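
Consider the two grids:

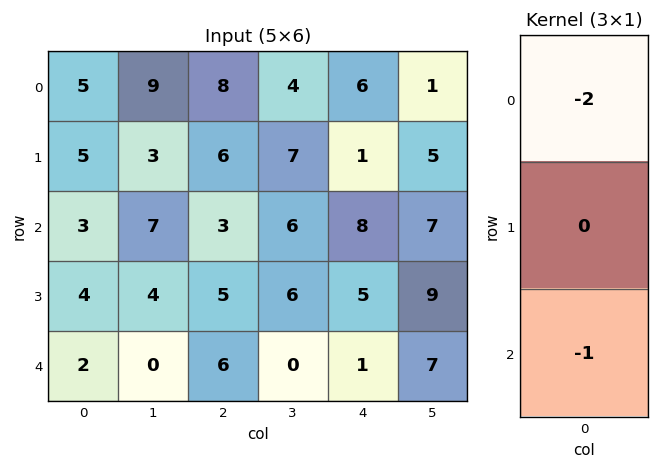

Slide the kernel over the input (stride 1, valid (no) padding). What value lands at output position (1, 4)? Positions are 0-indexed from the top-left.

The receptive field on the input at this output position is [1 / 8 / 5]. Elementwise product with the kernel and sum: 1·-2 + 5·-1.

-7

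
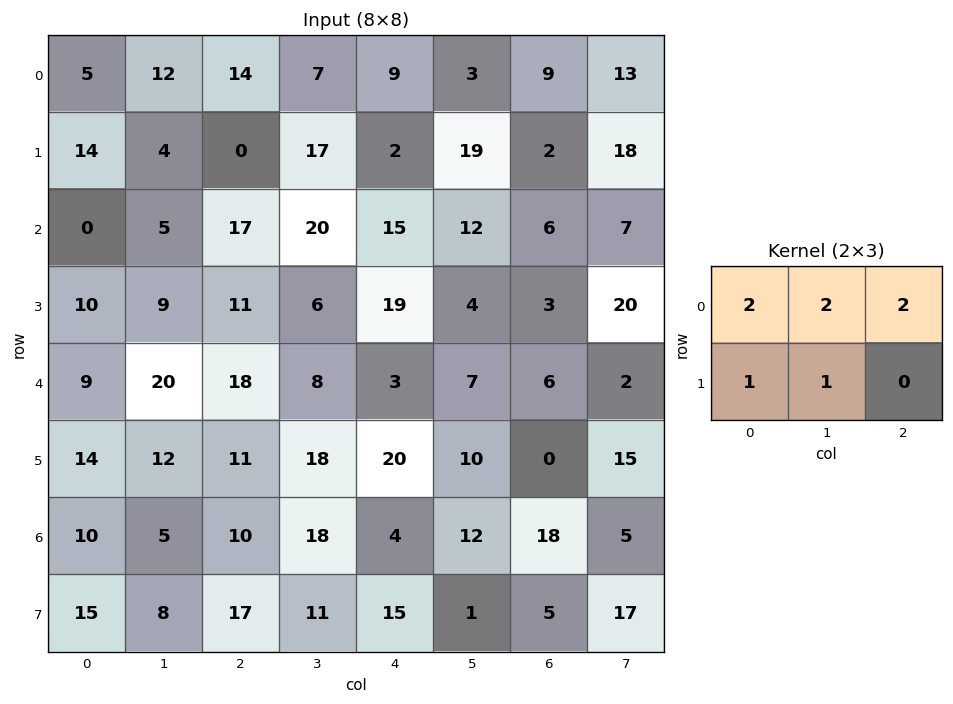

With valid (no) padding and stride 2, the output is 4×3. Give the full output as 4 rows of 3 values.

80 77 63
63 121 89
120 87 62
73 92 84

Output[0,0]: The receptive field on the input at this output position is [5 12 14 / 14 4 0]. Elementwise product with the kernel and sum: 5·2 + 12·2 + 14·2 + 14·1 + 4·1.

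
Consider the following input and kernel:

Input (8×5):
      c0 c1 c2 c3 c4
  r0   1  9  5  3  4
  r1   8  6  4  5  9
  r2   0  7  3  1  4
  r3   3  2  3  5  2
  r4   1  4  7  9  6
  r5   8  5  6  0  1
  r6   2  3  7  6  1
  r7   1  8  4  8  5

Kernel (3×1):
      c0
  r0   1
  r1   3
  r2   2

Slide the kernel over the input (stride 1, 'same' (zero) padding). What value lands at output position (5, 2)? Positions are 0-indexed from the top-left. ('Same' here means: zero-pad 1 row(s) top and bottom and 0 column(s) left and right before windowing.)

39

The receptive field on the zero-padded input at this output position is [7 / 6 / 7]. Elementwise product with the kernel and sum: 7·1 + 6·3 + 7·2.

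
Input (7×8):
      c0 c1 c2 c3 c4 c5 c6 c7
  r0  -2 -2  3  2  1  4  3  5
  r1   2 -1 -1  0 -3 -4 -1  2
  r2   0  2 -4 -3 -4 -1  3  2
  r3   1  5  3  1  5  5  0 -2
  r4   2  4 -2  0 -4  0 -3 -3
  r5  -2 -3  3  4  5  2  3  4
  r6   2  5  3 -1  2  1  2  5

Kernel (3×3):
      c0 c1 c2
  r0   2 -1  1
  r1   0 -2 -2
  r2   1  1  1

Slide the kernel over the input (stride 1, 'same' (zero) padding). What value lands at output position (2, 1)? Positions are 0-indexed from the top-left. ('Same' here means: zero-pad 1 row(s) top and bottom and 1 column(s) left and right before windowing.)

17

The receptive field on the zero-padded input at this output position is [2 -1 -1 / 0 2 -4 / 1 5 3]. Elementwise product with the kernel and sum: 2·2 + -1·-1 + -1·1 + 2·-2 + -4·-2 + 1·1 + 5·1 + 3·1.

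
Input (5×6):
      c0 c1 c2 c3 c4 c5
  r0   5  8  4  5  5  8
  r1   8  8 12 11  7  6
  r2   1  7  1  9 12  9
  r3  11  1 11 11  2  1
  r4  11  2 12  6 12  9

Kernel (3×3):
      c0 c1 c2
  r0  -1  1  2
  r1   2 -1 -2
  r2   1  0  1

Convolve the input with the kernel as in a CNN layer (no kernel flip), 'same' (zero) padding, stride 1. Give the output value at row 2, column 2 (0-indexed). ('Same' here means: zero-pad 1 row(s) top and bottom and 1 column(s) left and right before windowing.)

The receptive field on the zero-padded input at this output position is [8 12 11 / 7 1 9 / 1 11 11]. Elementwise product with the kernel and sum: 8·-1 + 12·1 + 11·2 + 7·2 + 1·-1 + 9·-2 + 1·1 + 11·1.

33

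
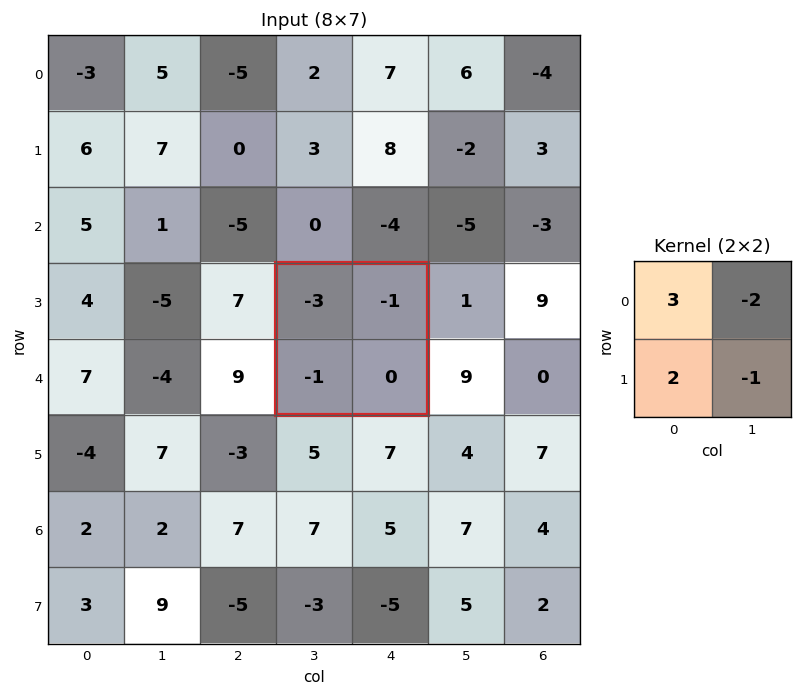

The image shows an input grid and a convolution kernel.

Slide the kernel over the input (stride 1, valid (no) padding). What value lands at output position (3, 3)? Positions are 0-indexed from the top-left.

The receptive field on the input at this output position is [-3 -1 / -1 0]. Elementwise product with the kernel and sum: -3·3 + -1·-2 + -1·2 + 0·-1.

-9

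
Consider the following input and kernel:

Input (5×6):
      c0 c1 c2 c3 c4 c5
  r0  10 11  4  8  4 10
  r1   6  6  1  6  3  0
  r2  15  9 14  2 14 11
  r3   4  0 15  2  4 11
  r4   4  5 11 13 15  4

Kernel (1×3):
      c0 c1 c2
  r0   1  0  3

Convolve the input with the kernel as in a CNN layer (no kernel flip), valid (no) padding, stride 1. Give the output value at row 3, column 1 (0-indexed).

The receptive field on the input at this output position is [0 15 2]. Elementwise product with the kernel and sum: 0·1 + 2·3.

6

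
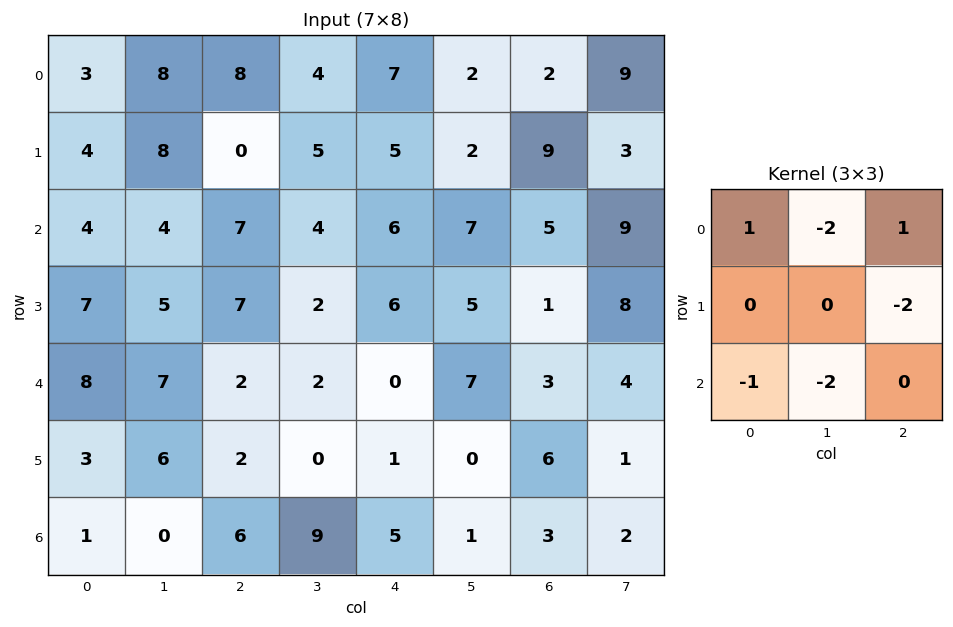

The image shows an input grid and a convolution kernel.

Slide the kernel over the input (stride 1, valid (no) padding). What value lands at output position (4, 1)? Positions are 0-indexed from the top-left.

-7

The receptive field on the input at this output position is [7 2 2 / 6 2 0 / 0 6 9]. Elementwise product with the kernel and sum: 7·1 + 2·-2 + 2·1 + 0·-2 + 0·-1 + 6·-2.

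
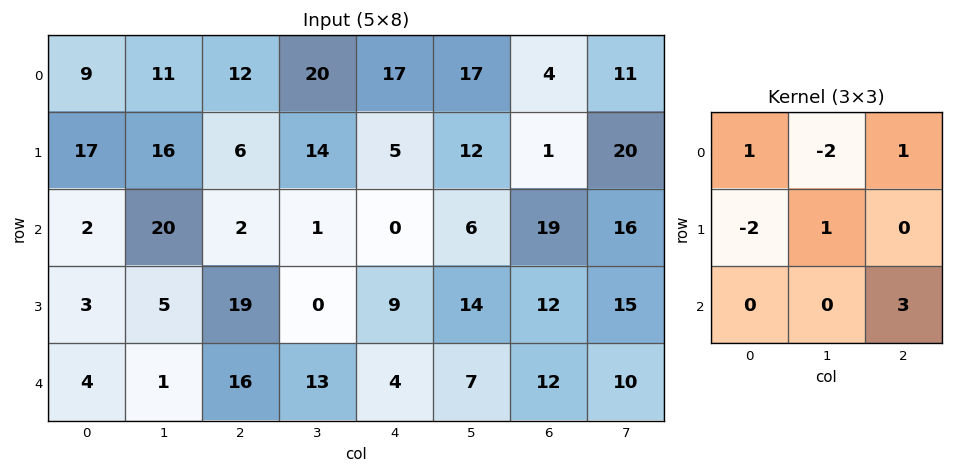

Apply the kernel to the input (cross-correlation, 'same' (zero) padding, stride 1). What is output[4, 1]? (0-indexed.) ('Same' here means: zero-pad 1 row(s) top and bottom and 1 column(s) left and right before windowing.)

5

The receptive field on the zero-padded input at this output position is [3 5 19 / 4 1 16 / 0 0 0]. Elementwise product with the kernel and sum: 3·1 + 5·-2 + 19·1 + 4·-2 + 1·1 + 0·3.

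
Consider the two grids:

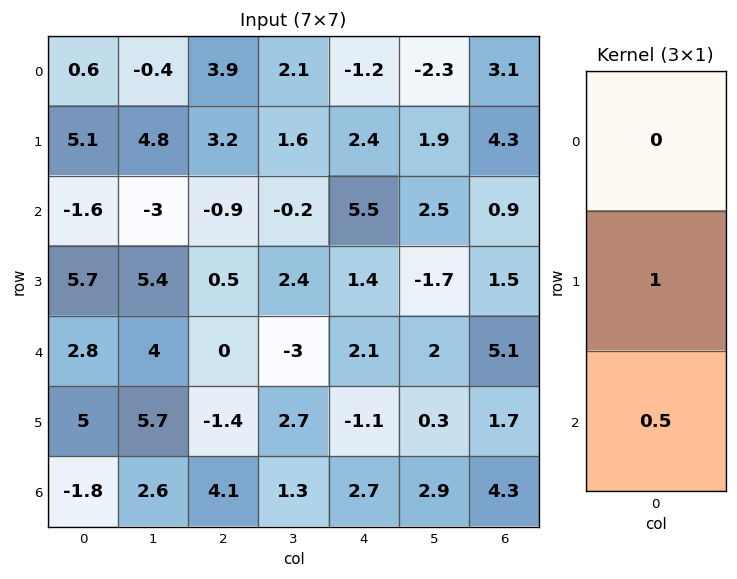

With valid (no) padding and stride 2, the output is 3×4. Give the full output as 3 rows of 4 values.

Output[0,0]: The receptive field on the input at this output position is [0.6 / 5.1 / -1.6]. Elementwise product with the kernel and sum: 5.1·1 + -1.6·0.5.

4.3 2.75 5.15 4.75
7.1 0.5 2.45 4.05
4.1 0.65 0.25 3.85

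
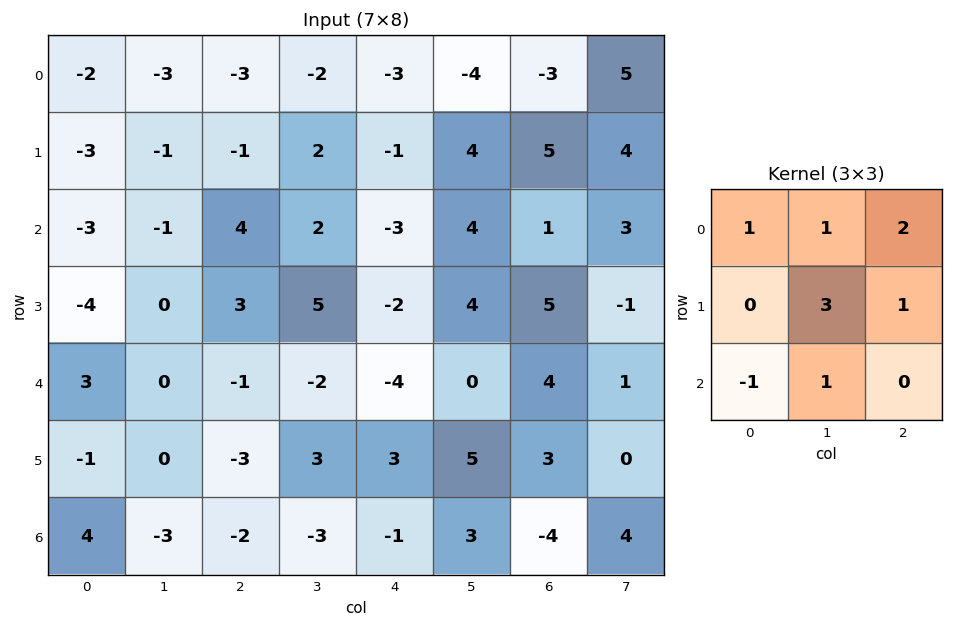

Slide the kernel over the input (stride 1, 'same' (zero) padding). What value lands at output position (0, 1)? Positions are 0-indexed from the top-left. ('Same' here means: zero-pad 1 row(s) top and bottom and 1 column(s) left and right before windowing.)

-10

The receptive field on the zero-padded input at this output position is [0 0 0 / -2 -3 -3 / -3 -1 -1]. Elementwise product with the kernel and sum: 0·1 + 0·1 + 0·2 + -3·3 + -3·1 + -3·-1 + -1·1.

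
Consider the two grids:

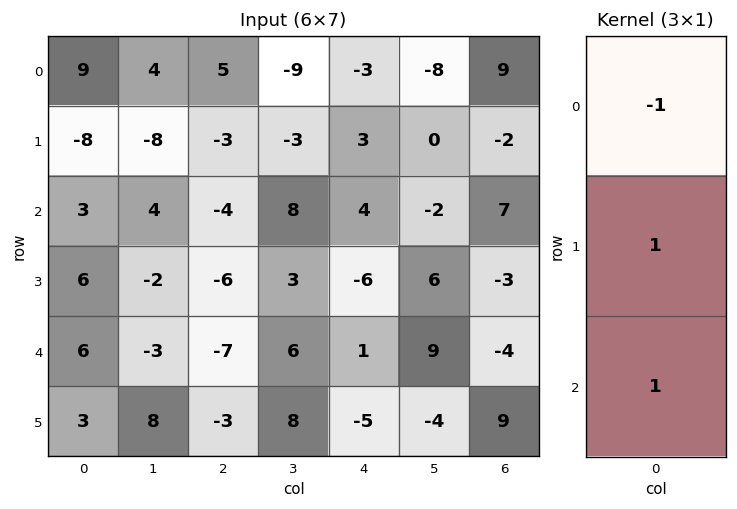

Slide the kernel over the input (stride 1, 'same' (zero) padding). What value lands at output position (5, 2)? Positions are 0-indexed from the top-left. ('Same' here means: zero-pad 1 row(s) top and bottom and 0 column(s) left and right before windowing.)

The receptive field on the zero-padded input at this output position is [-7 / -3 / 0]. Elementwise product with the kernel and sum: -7·-1 + -3·1 + 0·1.

4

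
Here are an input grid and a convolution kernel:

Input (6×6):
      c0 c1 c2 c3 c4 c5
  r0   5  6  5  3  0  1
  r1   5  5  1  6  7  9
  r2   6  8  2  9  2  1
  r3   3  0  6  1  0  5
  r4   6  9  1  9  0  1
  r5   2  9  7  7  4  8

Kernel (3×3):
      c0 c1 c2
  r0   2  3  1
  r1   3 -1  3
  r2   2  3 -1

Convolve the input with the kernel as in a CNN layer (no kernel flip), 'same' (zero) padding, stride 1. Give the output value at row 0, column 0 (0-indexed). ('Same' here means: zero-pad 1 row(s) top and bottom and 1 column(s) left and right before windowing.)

23

The receptive field on the zero-padded input at this output position is [0 0 0 / 0 5 6 / 0 5 5]. Elementwise product with the kernel and sum: 0·2 + 0·3 + 0·1 + 0·3 + 5·-1 + 6·3 + 0·2 + 5·3 + 5·-1.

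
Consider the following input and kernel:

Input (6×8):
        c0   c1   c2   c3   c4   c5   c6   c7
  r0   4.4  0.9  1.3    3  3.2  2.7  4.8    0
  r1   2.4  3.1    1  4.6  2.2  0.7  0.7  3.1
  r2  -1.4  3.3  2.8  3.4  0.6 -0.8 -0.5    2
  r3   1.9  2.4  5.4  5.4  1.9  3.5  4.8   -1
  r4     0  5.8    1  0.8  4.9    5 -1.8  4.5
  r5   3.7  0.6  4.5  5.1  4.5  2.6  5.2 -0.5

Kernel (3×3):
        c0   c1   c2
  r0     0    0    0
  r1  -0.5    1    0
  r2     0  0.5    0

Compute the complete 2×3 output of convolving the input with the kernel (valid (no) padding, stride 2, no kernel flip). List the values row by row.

3.55 5.8 -0.8
4.35 3.1 5.05

Output[0,0]: The receptive field on the input at this output position is [4.4 0.9 1.3 / 2.4 3.1 1 / -1.4 3.3 2.8]. Elementwise product with the kernel and sum: 2.4·-0.5 + 3.1·1 + 3.3·0.5.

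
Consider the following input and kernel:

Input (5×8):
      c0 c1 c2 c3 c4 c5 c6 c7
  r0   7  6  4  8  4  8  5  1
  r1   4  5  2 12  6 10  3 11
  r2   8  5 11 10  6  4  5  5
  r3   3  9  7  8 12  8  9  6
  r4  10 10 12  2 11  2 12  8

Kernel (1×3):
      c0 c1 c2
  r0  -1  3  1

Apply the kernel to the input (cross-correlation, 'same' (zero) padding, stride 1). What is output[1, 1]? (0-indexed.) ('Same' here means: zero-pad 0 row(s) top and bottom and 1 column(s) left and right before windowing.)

13

The receptive field on the zero-padded input at this output position is [4 5 2]. Elementwise product with the kernel and sum: 4·-1 + 5·3 + 2·1.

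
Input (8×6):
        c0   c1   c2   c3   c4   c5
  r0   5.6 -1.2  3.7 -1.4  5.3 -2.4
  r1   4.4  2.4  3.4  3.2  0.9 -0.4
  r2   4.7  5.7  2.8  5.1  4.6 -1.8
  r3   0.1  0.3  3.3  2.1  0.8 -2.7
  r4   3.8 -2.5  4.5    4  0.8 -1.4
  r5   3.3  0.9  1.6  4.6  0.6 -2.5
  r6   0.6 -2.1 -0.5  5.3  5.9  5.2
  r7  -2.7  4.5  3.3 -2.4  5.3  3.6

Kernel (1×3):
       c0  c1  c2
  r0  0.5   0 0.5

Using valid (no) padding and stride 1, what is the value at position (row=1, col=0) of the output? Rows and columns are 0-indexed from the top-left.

3.9

The receptive field on the input at this output position is [4.4 2.4 3.4]. Elementwise product with the kernel and sum: 4.4·0.5 + 3.4·0.5.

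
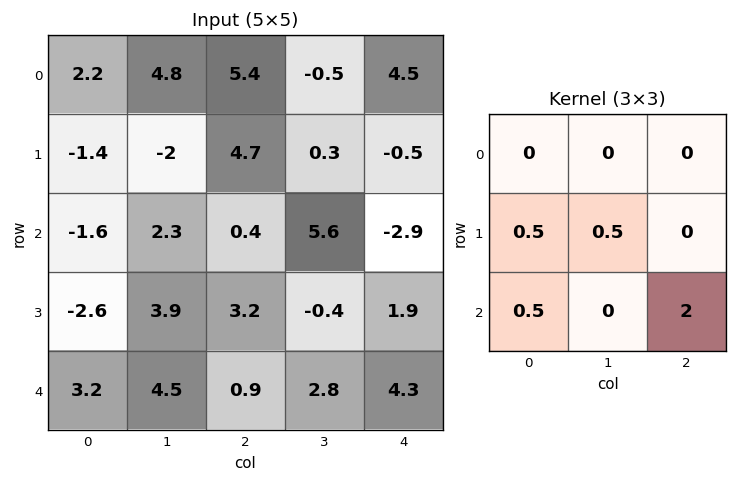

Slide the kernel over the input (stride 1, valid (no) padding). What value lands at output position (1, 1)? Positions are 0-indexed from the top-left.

2.5

The receptive field on the input at this output position is [-2 4.7 0.3 / 2.3 0.4 5.6 / 3.9 3.2 -0.4]. Elementwise product with the kernel and sum: 2.3·0.5 + 0.4·0.5 + 3.9·0.5 + -0.4·2.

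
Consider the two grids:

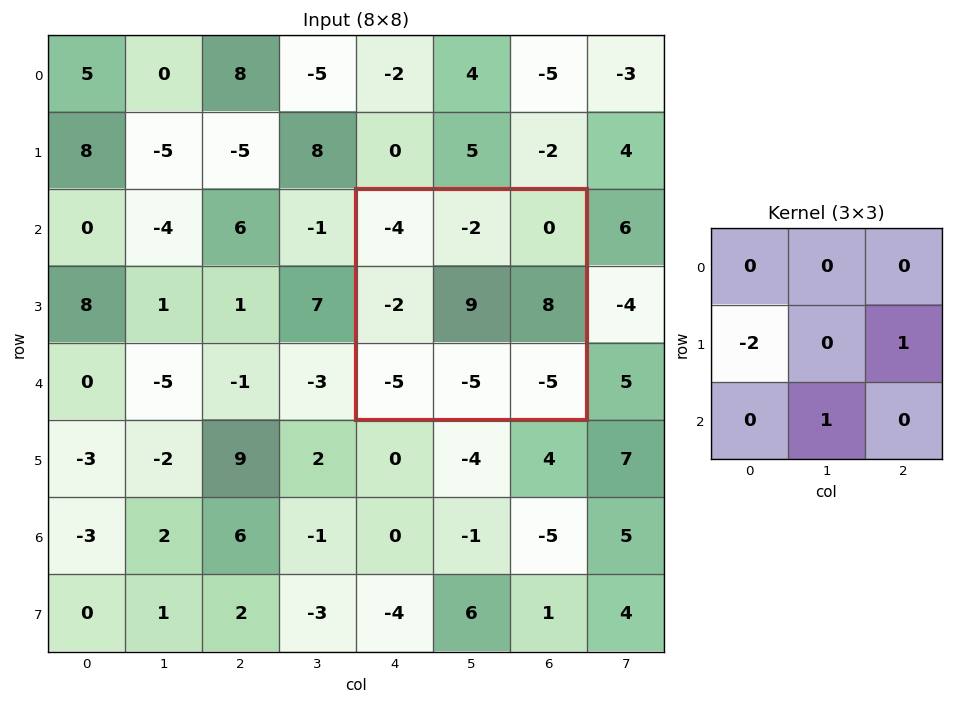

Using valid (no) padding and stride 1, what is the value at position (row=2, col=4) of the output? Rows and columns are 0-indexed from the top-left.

The receptive field on the input at this output position is [-4 -2 0 / -2 9 8 / -5 -5 -5]. Elementwise product with the kernel and sum: -2·-2 + 8·1 + -5·1.

7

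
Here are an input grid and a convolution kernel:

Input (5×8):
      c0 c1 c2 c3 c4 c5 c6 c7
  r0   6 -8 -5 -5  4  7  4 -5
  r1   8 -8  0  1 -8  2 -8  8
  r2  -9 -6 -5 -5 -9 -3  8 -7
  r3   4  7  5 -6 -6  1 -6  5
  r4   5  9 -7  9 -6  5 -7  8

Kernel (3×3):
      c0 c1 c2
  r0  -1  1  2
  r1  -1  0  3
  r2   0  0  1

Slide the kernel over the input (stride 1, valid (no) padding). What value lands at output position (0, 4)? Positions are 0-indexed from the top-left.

3

The receptive field on the input at this output position is [4 7 4 / -8 2 -8 / -9 -3 8]. Elementwise product with the kernel and sum: 4·-1 + 7·1 + 4·2 + -8·-1 + -8·3 + 8·1.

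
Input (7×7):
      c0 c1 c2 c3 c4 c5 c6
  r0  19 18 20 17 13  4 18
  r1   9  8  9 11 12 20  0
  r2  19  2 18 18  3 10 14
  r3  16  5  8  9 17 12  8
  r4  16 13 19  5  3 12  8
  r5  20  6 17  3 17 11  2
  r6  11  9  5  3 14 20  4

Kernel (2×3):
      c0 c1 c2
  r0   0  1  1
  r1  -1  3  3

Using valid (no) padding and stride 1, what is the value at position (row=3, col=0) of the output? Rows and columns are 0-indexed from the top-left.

The receptive field on the input at this output position is [16 5 8 / 16 13 19]. Elementwise product with the kernel and sum: 5·1 + 8·1 + 16·-1 + 13·3 + 19·3.

93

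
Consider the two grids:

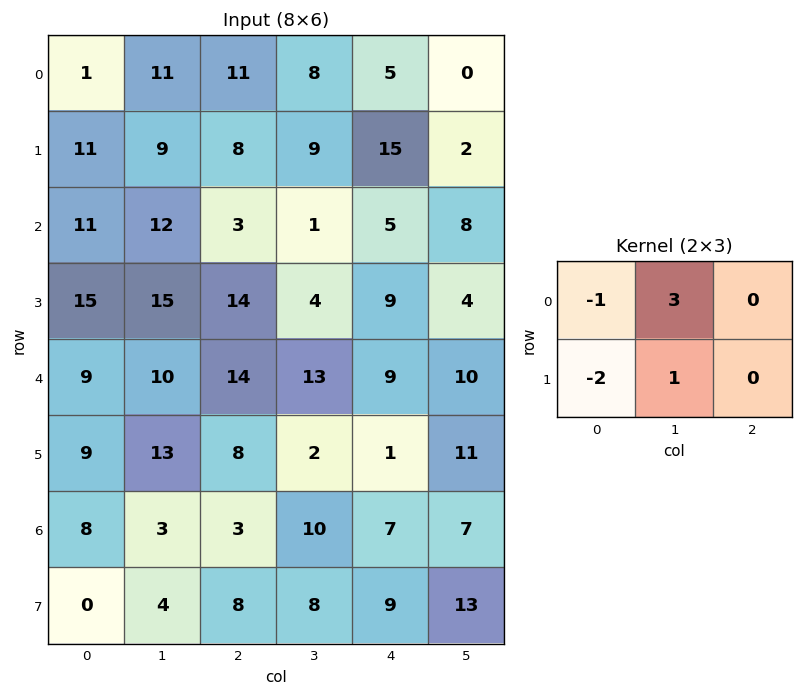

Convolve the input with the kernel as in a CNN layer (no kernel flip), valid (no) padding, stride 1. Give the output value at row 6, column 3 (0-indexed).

The receptive field on the input at this output position is [10 7 7 / 8 9 13]. Elementwise product with the kernel and sum: 10·-1 + 7·3 + 8·-2 + 9·1.

4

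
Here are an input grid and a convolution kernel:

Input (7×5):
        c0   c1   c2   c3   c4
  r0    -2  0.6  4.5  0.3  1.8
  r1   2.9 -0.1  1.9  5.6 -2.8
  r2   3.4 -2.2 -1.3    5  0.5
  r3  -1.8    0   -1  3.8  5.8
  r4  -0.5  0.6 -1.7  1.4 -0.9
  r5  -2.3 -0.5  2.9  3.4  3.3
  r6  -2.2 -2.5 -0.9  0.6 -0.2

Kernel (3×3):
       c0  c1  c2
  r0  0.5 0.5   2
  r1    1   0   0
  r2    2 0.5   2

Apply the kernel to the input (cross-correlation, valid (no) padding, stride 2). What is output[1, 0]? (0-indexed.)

The receptive field on the input at this output position is [3.4 -2.2 -1.3 / -1.8 0 -1 / -0.5 0.6 -1.7]. Elementwise product with the kernel and sum: 3.4·0.5 + -2.2·0.5 + -1.3·2 + -1.8·1 + -0.5·2 + 0.6·0.5 + -1.7·2.

-7.9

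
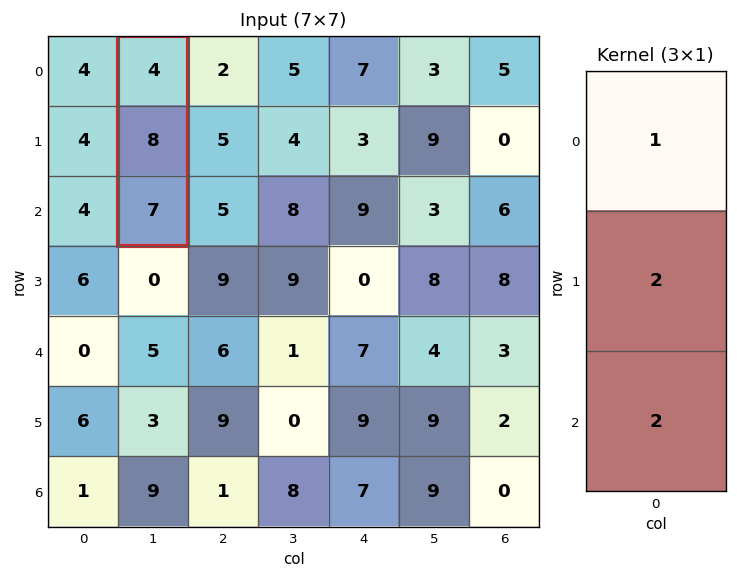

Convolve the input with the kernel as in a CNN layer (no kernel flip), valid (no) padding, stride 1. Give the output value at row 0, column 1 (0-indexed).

34

The receptive field on the input at this output position is [4 / 8 / 7]. Elementwise product with the kernel and sum: 4·1 + 8·2 + 7·2.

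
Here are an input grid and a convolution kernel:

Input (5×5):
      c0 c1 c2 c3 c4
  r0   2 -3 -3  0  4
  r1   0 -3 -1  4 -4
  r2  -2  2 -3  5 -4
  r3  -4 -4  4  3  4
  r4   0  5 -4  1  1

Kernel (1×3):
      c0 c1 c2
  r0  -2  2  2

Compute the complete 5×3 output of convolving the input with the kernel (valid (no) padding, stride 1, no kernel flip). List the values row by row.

-16 0 14
-8 12 2
2 0 8
8 22 6
2 -16 12

Output[0,0]: The receptive field on the input at this output position is [2 -3 -3]. Elementwise product with the kernel and sum: 2·-2 + -3·2 + -3·2.
Output[0,1]: The receptive field on the input at this output position is [-3 -3 0]. Elementwise product with the kernel and sum: -3·-2 + -3·2 + 0·2.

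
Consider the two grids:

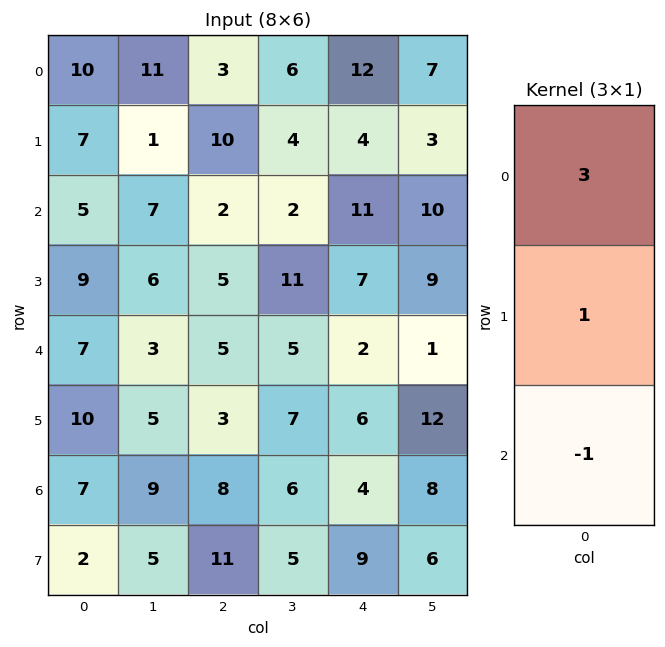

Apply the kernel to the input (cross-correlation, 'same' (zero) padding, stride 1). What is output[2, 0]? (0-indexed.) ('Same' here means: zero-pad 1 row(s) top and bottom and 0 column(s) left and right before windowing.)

17

The receptive field on the zero-padded input at this output position is [7 / 5 / 9]. Elementwise product with the kernel and sum: 7·3 + 5·1 + 9·-1.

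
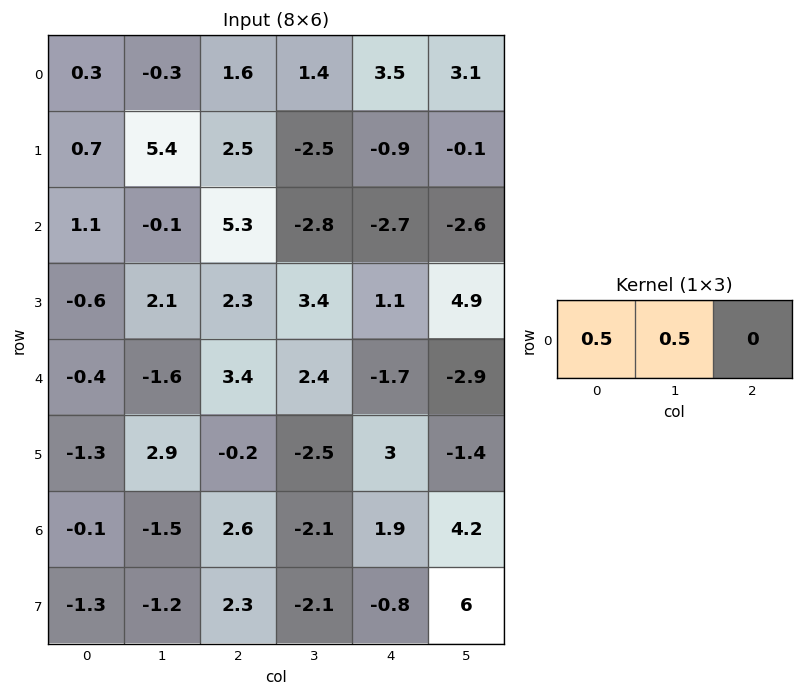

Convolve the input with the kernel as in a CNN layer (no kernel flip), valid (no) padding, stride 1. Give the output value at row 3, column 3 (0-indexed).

2.25

The receptive field on the input at this output position is [3.4 1.1 4.9]. Elementwise product with the kernel and sum: 3.4·0.5 + 1.1·0.5.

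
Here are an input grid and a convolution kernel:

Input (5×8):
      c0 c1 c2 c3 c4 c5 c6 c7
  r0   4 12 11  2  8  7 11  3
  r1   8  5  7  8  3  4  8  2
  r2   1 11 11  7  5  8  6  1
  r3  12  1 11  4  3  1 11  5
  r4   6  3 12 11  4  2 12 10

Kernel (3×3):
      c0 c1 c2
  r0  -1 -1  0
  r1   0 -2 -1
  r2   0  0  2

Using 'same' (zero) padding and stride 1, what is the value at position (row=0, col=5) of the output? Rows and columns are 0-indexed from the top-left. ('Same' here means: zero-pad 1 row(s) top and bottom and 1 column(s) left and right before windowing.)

-9

The receptive field on the zero-padded input at this output position is [0 0 0 / 8 7 11 / 3 4 8]. Elementwise product with the kernel and sum: 0·-1 + 0·-1 + 7·-2 + 11·-1 + 8·2.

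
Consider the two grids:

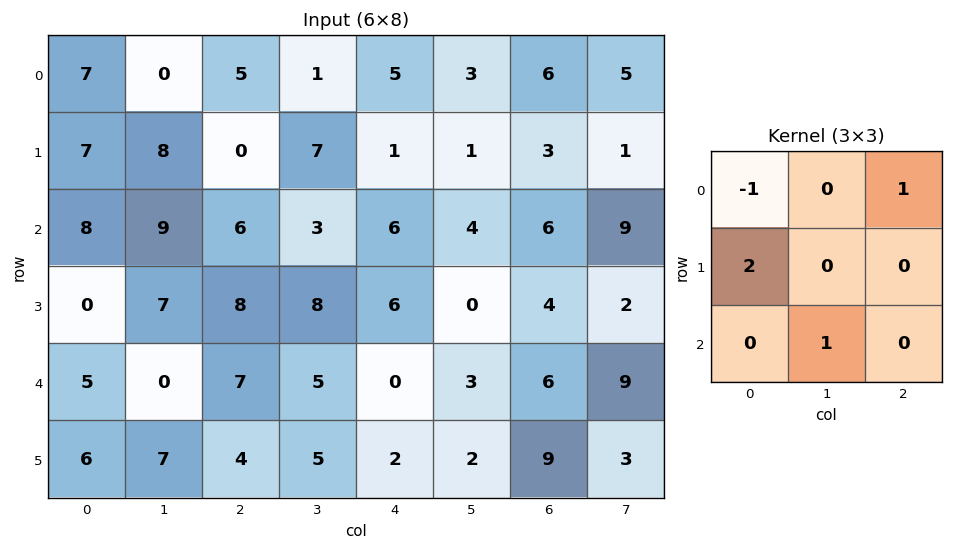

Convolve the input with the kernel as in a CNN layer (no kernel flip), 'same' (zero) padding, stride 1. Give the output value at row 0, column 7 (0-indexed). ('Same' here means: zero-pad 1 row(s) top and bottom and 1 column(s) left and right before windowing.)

The receptive field on the zero-padded input at this output position is [0 0 0 / 6 5 0 / 3 1 0]. Elementwise product with the kernel and sum: 0·-1 + 0·1 + 6·2 + 1·1.

13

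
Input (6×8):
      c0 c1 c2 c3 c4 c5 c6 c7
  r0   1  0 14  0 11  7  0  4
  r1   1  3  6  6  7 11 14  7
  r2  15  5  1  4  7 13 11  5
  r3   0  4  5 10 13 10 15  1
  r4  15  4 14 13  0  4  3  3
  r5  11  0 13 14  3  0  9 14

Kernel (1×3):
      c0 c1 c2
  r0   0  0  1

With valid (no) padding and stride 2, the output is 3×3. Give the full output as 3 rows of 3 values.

Output[0,0]: The receptive field on the input at this output position is [1 0 14]. Elementwise product with the kernel and sum: 14·1.

14 11 0
1 7 11
14 0 3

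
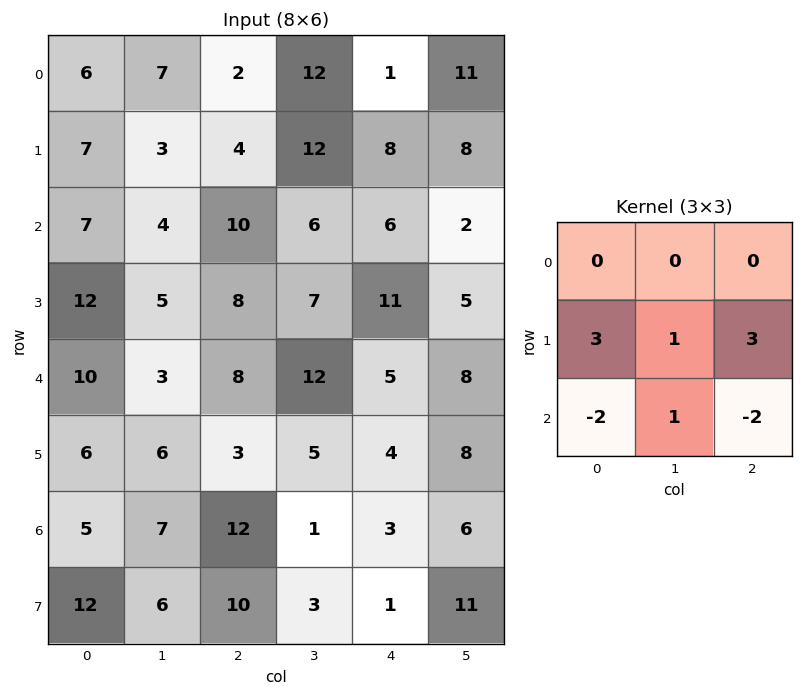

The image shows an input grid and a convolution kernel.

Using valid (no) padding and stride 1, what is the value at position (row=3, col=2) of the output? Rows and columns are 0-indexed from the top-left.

The receptive field on the input at this output position is [8 7 11 / 8 12 5 / 3 5 4]. Elementwise product with the kernel and sum: 8·3 + 12·1 + 5·3 + 3·-2 + 5·1 + 4·-2.

42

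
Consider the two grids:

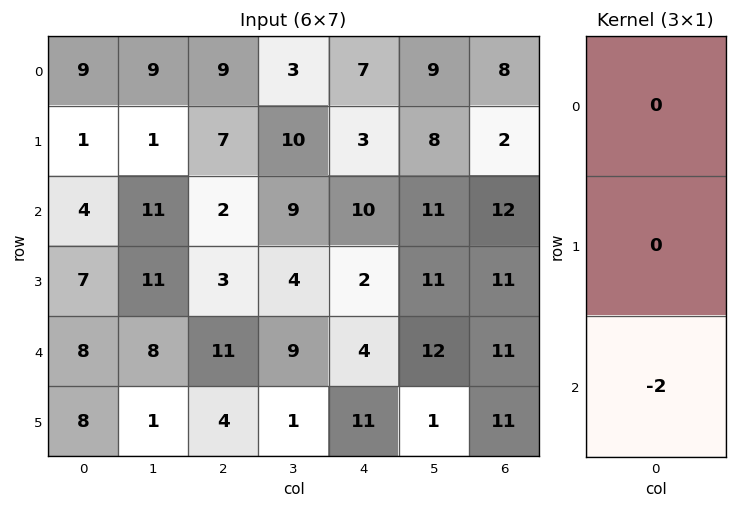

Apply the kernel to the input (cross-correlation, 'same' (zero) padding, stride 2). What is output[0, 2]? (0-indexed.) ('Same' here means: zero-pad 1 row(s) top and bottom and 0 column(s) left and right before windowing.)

-6

The receptive field on the zero-padded input at this output position is [0 / 7 / 3]. Elementwise product with the kernel and sum: 3·-2.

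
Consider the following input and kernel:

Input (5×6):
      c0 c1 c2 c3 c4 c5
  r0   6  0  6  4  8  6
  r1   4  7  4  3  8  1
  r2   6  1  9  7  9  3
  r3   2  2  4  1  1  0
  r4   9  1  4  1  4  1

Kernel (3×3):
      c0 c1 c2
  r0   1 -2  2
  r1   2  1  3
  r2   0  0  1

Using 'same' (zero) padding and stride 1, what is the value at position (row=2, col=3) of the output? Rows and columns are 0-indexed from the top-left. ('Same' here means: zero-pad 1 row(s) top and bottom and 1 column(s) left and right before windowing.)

The receptive field on the zero-padded input at this output position is [4 3 8 / 9 7 9 / 4 1 1]. Elementwise product with the kernel and sum: 4·1 + 3·-2 + 8·2 + 9·2 + 7·1 + 9·3 + 1·1.

67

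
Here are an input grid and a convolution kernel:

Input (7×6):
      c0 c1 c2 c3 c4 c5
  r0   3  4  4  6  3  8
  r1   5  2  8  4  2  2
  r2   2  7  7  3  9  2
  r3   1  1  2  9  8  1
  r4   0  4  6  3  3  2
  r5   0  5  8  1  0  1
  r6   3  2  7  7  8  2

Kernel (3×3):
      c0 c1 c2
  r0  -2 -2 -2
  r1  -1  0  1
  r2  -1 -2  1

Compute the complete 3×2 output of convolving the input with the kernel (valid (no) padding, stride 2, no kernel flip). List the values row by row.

-28 -36
-33 -41
-12 -45

Output[0,0]: The receptive field on the input at this output position is [3 4 4 / 5 2 8 / 2 7 7]. Elementwise product with the kernel and sum: 3·-2 + 4·-2 + 4·-2 + 5·-1 + 8·1 + 2·-1 + 7·-2 + 7·1.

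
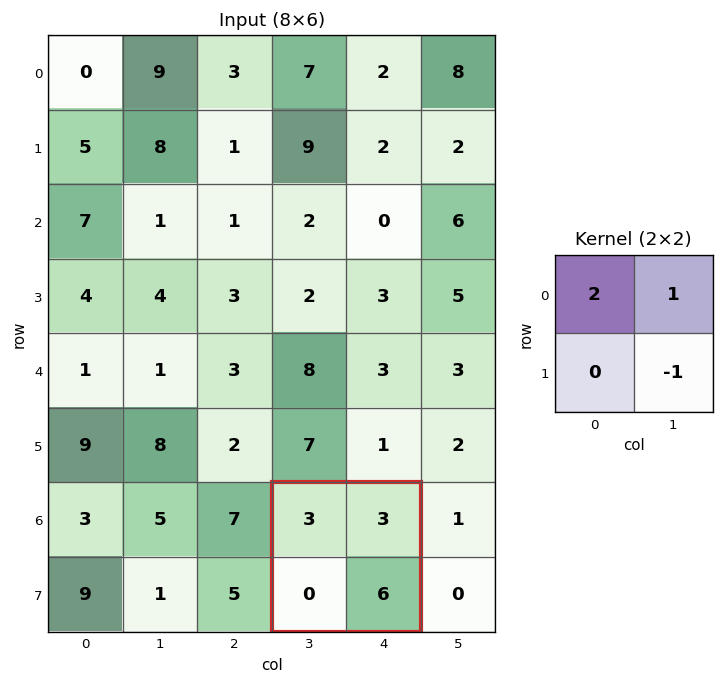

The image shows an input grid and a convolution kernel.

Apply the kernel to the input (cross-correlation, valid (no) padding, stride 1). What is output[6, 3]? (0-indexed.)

3

The receptive field on the input at this output position is [3 3 / 0 6]. Elementwise product with the kernel and sum: 3·2 + 3·1 + 6·-1.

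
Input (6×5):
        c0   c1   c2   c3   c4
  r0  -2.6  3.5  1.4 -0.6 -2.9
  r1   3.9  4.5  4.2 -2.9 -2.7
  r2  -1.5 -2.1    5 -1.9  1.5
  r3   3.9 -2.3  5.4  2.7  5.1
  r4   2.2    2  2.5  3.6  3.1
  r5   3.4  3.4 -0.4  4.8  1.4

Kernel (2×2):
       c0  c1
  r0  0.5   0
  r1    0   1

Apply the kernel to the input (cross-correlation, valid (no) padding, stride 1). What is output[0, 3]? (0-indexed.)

The receptive field on the input at this output position is [-0.6 -2.9 / -2.9 -2.7]. Elementwise product with the kernel and sum: -0.6·0.5 + -2.7·1.

-3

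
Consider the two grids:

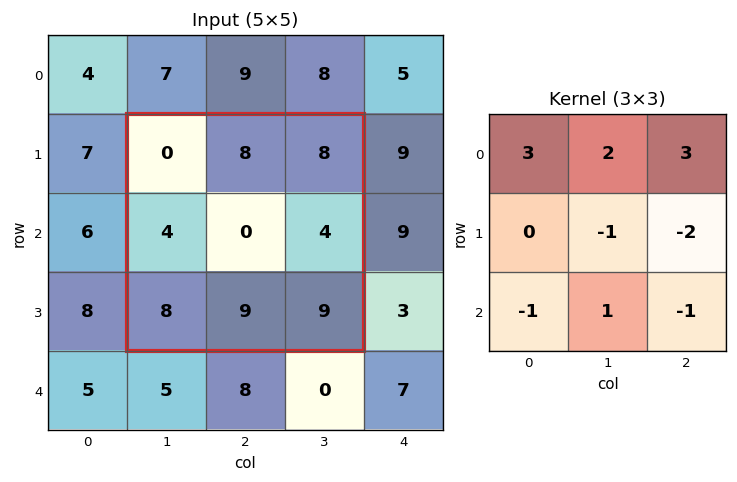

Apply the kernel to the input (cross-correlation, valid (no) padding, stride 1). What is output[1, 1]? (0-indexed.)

The receptive field on the input at this output position is [0 8 8 / 4 0 4 / 8 9 9]. Elementwise product with the kernel and sum: 0·3 + 8·2 + 8·3 + 0·-1 + 4·-2 + 8·-1 + 9·1 + 9·-1.

24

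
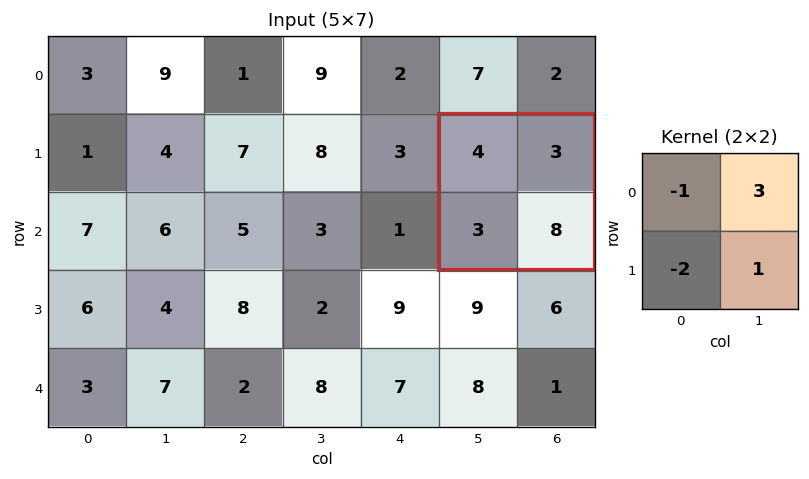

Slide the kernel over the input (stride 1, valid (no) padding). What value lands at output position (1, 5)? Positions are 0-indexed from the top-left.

The receptive field on the input at this output position is [4 3 / 3 8]. Elementwise product with the kernel and sum: 4·-1 + 3·3 + 3·-2 + 8·1.

7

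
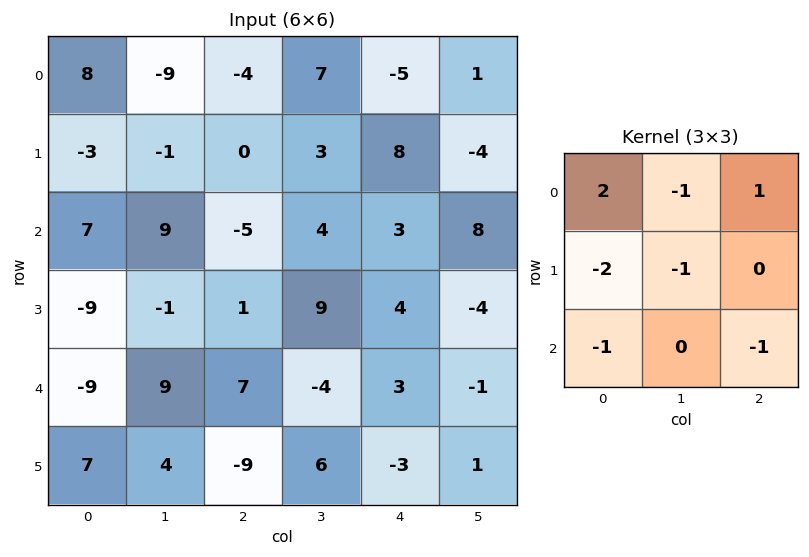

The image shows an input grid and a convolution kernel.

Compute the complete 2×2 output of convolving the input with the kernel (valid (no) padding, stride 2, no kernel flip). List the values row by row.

26 -21
21 -32

Output[0,0]: The receptive field on the input at this output position is [8 -9 -4 / -3 -1 0 / 7 9 -5]. Elementwise product with the kernel and sum: 8·2 + -9·-1 + -4·1 + -3·-2 + -1·-1 + 7·-1 + -5·-1.
Output[0,1]: The receptive field on the input at this output position is [-4 7 -5 / 0 3 8 / -5 4 3]. Elementwise product with the kernel and sum: -4·2 + 7·-1 + -5·1 + 0·-2 + 3·-1 + -5·-1 + 3·-1.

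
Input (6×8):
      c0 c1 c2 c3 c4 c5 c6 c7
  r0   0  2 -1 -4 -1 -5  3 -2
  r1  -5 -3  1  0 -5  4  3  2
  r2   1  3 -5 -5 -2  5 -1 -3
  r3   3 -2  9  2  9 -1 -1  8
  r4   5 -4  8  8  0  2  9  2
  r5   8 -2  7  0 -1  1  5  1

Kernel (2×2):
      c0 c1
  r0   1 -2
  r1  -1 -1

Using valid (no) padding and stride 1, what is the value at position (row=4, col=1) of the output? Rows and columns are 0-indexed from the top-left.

The receptive field on the input at this output position is [-4 8 / -2 7]. Elementwise product with the kernel and sum: -4·1 + 8·-2 + -2·-1 + 7·-1.

-25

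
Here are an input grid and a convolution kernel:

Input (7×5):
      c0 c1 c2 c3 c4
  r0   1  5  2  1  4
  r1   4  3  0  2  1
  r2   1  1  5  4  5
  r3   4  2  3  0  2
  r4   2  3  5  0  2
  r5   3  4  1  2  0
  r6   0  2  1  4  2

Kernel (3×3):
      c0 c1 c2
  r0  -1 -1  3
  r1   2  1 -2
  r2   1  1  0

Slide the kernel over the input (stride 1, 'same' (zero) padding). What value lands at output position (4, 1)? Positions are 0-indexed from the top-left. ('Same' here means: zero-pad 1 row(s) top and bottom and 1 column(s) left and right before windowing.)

The receptive field on the zero-padded input at this output position is [4 2 3 / 2 3 5 / 3 4 1]. Elementwise product with the kernel and sum: 4·-1 + 2·-1 + 3·3 + 2·2 + 3·1 + 5·-2 + 3·1 + 4·1.

7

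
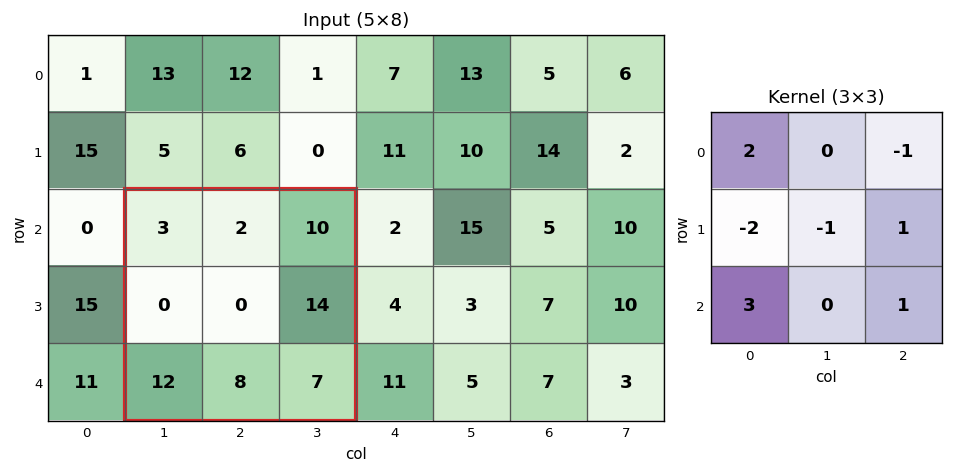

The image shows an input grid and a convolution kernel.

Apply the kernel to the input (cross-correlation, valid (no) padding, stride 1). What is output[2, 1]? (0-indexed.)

53

The receptive field on the input at this output position is [3 2 10 / 0 0 14 / 12 8 7]. Elementwise product with the kernel and sum: 3·2 + 10·-1 + 0·-2 + 0·-1 + 14·1 + 12·3 + 7·1.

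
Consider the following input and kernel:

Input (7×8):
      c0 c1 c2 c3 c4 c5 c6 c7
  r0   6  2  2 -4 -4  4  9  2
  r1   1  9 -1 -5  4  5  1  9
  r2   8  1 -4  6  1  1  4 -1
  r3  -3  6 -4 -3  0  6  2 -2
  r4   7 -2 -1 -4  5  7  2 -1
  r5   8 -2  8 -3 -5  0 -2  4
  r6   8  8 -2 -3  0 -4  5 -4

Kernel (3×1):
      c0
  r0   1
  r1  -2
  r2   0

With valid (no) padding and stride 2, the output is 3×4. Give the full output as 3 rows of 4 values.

Output[0,0]: The receptive field on the input at this output position is [6 / 1 / 8]. Elementwise product with the kernel and sum: 6·1 + 1·-2.
Output[0,1]: The receptive field on the input at this output position is [2 / -1 / -4]. Elementwise product with the kernel and sum: 2·1 + -1·-2.

4 4 -12 7
14 4 1 0
-9 -17 15 6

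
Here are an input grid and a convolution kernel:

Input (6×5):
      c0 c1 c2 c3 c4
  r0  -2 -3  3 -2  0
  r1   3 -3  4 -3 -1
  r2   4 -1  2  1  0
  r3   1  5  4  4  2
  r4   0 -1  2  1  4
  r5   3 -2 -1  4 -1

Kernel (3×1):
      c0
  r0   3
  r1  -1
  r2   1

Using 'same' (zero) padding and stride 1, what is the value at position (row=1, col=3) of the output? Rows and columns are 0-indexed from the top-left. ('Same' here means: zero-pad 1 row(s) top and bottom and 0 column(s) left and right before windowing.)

The receptive field on the zero-padded input at this output position is [-2 / -3 / 1]. Elementwise product with the kernel and sum: -2·3 + -3·-1 + 1·1.

-2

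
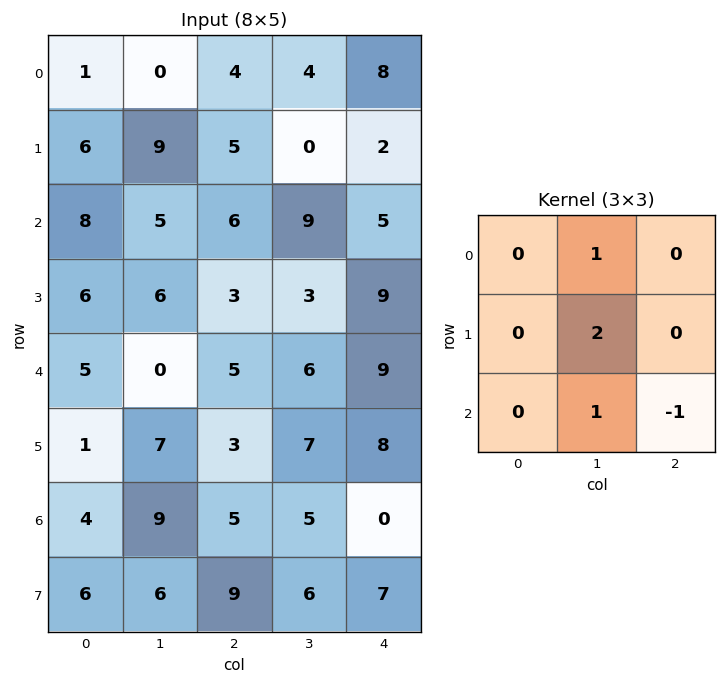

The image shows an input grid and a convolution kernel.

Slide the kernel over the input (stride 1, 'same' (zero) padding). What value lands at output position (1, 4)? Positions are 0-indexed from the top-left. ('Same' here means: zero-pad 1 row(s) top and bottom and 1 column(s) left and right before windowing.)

The receptive field on the zero-padded input at this output position is [4 8 0 / 0 2 0 / 9 5 0]. Elementwise product with the kernel and sum: 8·1 + 2·2 + 5·1 + 0·-1.

17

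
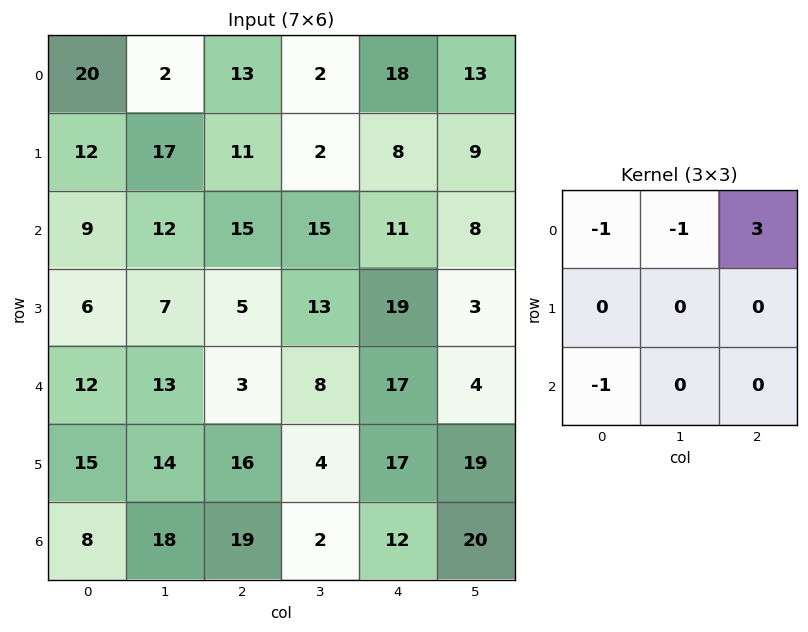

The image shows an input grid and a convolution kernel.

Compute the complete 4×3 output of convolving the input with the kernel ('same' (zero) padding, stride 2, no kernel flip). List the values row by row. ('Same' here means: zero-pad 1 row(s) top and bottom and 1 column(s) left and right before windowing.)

0 -17 -2
39 -29 4
15 13 -27
27 -18 36

Output[0,0]: The receptive field on the zero-padded input at this output position is [0 0 0 / 0 20 2 / 0 12 17]. Elementwise product with the kernel and sum: 0·-1 + 0·-1 + 0·3 + 0·-1.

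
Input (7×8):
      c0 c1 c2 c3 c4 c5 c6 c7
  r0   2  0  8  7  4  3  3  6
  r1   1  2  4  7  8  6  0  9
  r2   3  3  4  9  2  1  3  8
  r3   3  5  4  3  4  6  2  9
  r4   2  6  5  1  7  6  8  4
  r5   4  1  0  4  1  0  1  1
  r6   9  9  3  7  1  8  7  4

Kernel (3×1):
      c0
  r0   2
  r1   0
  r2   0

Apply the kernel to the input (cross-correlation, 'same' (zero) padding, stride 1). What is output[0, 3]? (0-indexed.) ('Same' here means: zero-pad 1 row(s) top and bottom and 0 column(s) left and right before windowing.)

0

The receptive field on the zero-padded input at this output position is [0 / 7 / 7]. Elementwise product with the kernel and sum: 0·2.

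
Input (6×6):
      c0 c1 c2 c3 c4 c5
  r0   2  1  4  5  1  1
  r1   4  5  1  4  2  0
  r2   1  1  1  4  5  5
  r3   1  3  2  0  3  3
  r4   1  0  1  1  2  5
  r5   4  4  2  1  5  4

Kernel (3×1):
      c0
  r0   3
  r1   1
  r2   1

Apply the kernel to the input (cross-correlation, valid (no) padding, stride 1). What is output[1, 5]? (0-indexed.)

The receptive field on the input at this output position is [0 / 5 / 3]. Elementwise product with the kernel and sum: 0·3 + 5·1 + 3·1.

8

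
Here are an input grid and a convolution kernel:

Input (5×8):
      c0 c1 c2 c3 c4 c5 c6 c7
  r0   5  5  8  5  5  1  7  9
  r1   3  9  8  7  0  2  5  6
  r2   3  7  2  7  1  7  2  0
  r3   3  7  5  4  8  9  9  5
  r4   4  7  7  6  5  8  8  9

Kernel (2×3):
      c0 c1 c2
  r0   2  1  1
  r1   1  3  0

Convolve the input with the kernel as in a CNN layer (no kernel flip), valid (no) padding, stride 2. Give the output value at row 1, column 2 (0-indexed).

46

The receptive field on the input at this output position is [1 7 2 / 8 9 9]. Elementwise product with the kernel and sum: 1·2 + 7·1 + 2·1 + 8·1 + 9·3.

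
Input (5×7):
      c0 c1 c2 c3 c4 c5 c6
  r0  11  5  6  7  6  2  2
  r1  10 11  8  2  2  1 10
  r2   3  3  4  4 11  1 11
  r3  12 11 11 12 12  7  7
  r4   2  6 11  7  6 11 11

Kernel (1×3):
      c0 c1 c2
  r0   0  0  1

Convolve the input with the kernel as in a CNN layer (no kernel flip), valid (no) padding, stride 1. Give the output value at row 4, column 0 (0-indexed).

The receptive field on the input at this output position is [2 6 11]. Elementwise product with the kernel and sum: 11·1.

11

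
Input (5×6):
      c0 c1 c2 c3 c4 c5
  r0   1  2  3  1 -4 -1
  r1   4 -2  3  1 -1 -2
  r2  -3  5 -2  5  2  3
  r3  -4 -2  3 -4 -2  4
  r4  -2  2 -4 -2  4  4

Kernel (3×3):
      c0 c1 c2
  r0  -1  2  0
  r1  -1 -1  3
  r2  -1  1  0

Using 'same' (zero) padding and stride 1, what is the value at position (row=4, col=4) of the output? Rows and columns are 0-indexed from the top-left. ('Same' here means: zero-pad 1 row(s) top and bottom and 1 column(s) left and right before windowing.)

The receptive field on the zero-padded input at this output position is [-4 -2 4 / -2 4 4 / 0 0 0]. Elementwise product with the kernel and sum: -4·-1 + -2·2 + -2·-1 + 4·-1 + 4·3 + 0·-1 + 0·1.

10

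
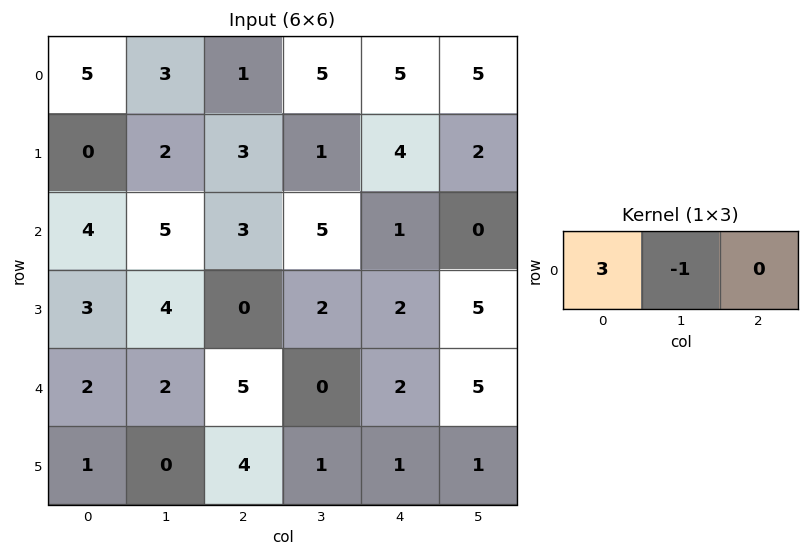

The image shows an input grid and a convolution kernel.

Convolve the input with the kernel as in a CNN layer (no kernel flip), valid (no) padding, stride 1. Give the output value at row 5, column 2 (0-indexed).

The receptive field on the input at this output position is [4 1 1]. Elementwise product with the kernel and sum: 4·3 + 1·-1.

11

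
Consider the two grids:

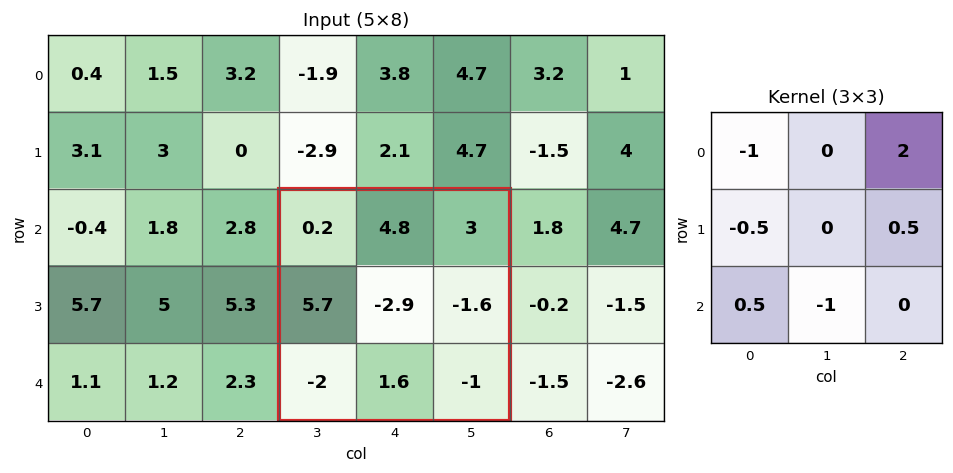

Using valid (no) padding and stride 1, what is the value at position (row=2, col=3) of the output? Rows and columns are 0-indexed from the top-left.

The receptive field on the input at this output position is [0.2 4.8 3 / 5.7 -2.9 -1.6 / -2 1.6 -1]. Elementwise product with the kernel and sum: 0.2·-1 + 3·2 + 5.7·-0.5 + -1.6·0.5 + -2·0.5 + 1.6·-1.

-0.45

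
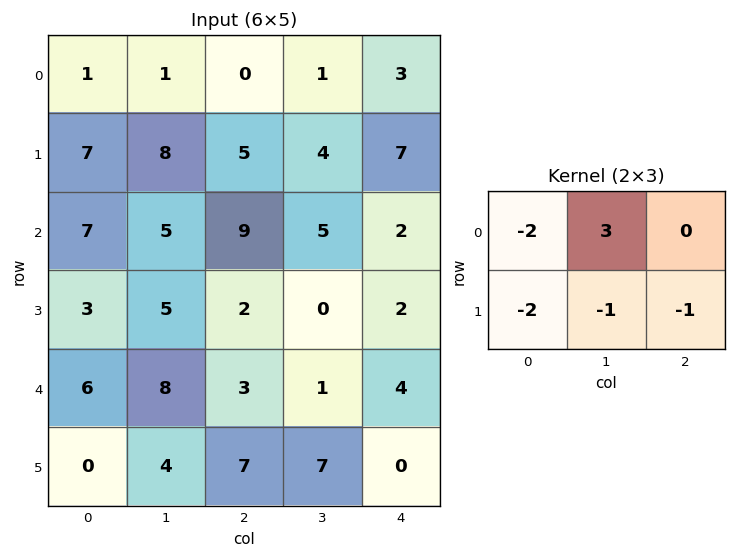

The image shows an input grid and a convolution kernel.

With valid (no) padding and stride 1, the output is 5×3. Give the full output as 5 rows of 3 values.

Output[0,0]: The receptive field on the input at this output position is [1 1 0 / 7 8 5]. Elementwise product with the kernel and sum: 1·-2 + 1·3 + 7·-2 + 8·-1 + 5·-1.
Output[0,1]: The receptive field on the input at this output position is [1 0 1 / 8 5 4]. Elementwise product with the kernel and sum: 1·-2 + 0·3 + 8·-2 + 5·-1 + 4·-1.

-26 -27 -18
-18 -25 -23
-12 5 -9
-14 -24 -15
1 -29 -24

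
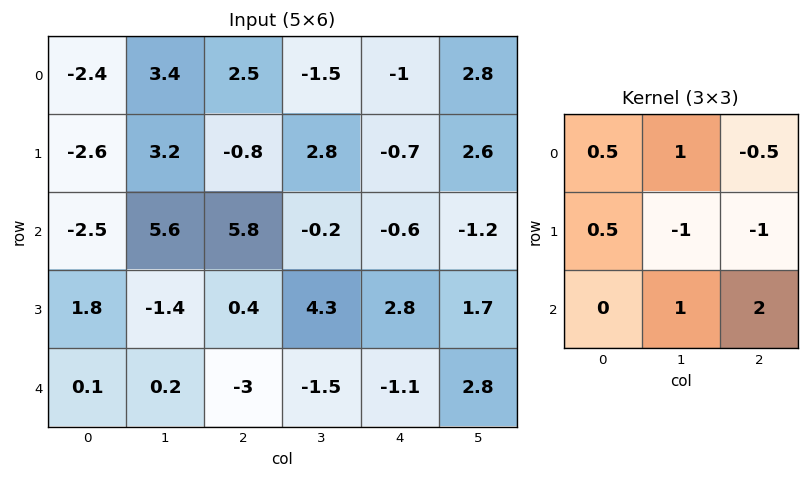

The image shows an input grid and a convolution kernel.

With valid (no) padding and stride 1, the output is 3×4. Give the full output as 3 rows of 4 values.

Output[0,0]: The receptive field on the input at this output position is [-2.4 3.4 2.5 / -2.6 3.2 -0.8 / -2.5 5.6 5.8]. Elementwise product with the kernel and sum: -2.4·0.5 + 3.4·1 + 2.5·-0.5 + -2.6·0.5 + 3.2·-1 + -0.8·-1 + 5.6·1 + 5.8·2.

14.45 9.95 -3.65 -6.65
-10.95 5.6 16.35 7.3
-2.45 -2.7 -7.6 2.05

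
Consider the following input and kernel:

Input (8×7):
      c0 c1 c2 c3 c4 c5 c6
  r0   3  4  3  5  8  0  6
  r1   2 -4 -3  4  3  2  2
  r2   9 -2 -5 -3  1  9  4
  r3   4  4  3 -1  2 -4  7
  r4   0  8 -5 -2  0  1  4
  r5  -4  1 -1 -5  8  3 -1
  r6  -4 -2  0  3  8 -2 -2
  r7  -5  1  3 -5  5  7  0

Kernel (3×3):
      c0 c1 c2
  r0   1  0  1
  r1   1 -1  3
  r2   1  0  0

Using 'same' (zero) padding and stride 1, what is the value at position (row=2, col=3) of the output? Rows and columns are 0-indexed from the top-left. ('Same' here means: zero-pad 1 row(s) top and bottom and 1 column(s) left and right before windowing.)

4

The receptive field on the zero-padded input at this output position is [-3 4 3 / -5 -3 1 / 3 -1 2]. Elementwise product with the kernel and sum: -3·1 + 3·1 + -5·1 + -3·-1 + 1·3 + 3·1.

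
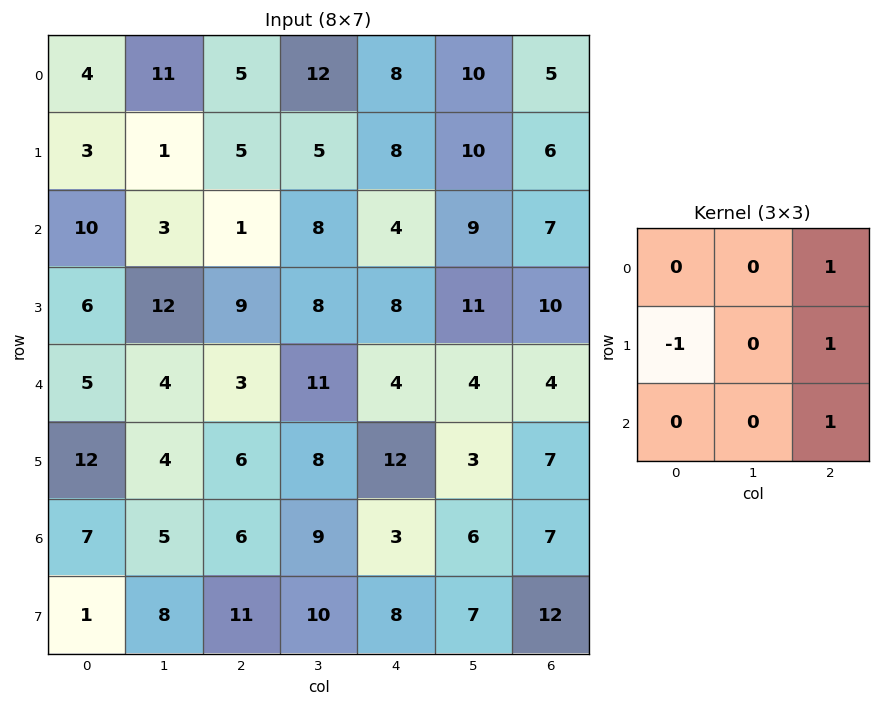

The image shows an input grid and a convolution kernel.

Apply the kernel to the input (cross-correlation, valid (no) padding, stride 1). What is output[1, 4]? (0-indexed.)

19

The receptive field on the input at this output position is [8 10 6 / 4 9 7 / 8 11 10]. Elementwise product with the kernel and sum: 6·1 + 4·-1 + 7·1 + 10·1.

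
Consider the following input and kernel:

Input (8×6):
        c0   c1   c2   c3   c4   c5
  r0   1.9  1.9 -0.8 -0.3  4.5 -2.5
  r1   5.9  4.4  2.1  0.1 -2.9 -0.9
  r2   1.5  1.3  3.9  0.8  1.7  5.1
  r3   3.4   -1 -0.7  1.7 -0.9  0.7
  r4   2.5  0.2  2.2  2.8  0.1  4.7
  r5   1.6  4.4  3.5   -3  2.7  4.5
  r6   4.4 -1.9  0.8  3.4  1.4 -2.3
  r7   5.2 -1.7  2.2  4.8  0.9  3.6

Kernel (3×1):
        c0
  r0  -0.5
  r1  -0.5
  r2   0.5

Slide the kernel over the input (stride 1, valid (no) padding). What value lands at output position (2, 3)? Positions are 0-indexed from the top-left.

The receptive field on the input at this output position is [0.8 / 1.7 / 2.8]. Elementwise product with the kernel and sum: 0.8·-0.5 + 1.7·-0.5 + 2.8·0.5.

0.15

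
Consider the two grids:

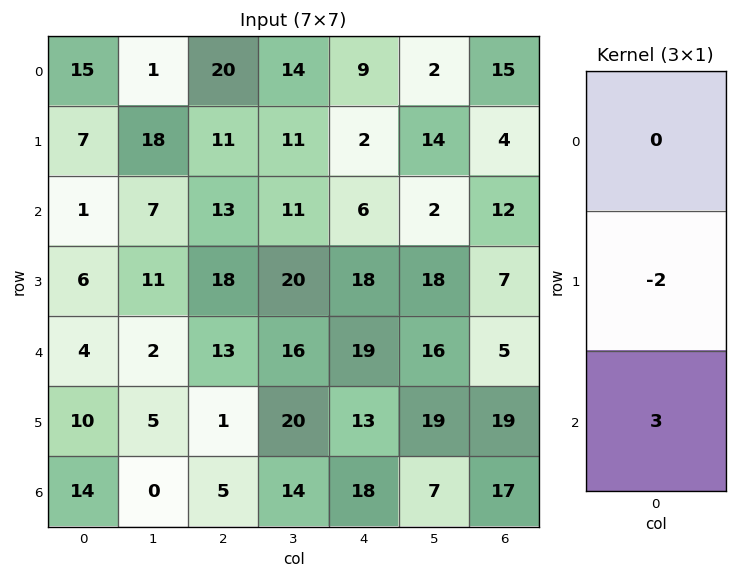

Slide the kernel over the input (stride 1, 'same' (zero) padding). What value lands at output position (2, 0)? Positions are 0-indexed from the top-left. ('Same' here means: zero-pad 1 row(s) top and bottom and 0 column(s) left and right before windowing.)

16

The receptive field on the zero-padded input at this output position is [7 / 1 / 6]. Elementwise product with the kernel and sum: 1·-2 + 6·3.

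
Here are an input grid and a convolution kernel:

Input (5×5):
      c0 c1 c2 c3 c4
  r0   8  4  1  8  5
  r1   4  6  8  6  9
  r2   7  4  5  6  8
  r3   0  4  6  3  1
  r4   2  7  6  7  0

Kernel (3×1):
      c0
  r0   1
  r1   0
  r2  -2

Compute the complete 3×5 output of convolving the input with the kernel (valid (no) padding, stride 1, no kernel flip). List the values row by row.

-6 -4 -9 -4 -11
4 -2 -4 0 7
3 -10 -7 -8 8

Output[0,0]: The receptive field on the input at this output position is [8 / 4 / 7]. Elementwise product with the kernel and sum: 8·1 + 7·-2.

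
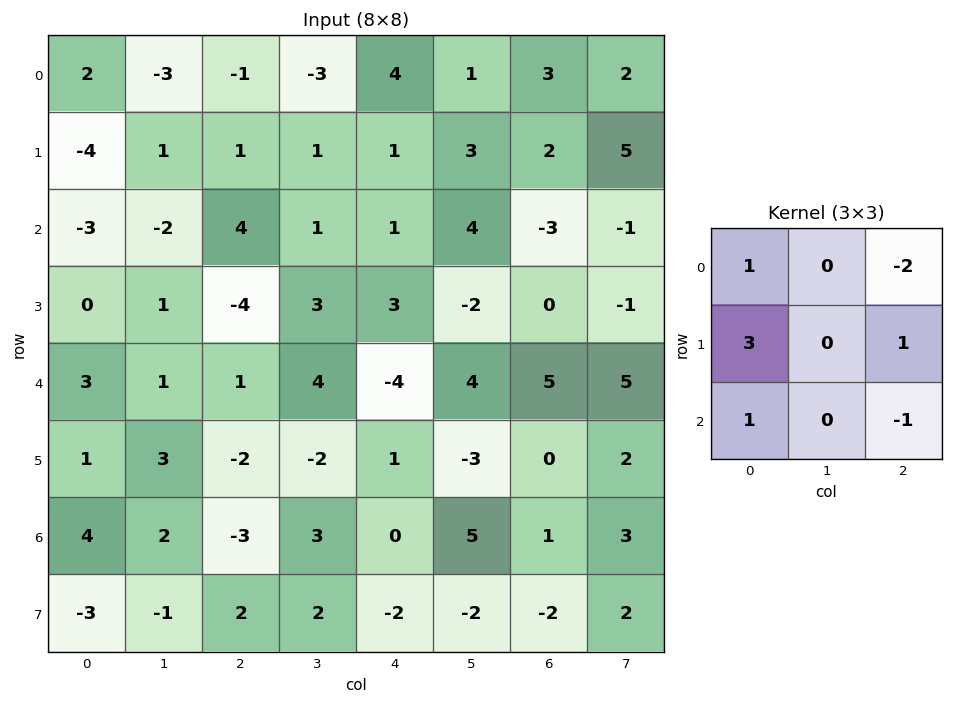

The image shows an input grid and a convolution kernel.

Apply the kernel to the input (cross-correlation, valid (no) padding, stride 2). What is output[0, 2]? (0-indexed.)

The receptive field on the input at this output position is [4 1 3 / 1 3 2 / 1 4 -3]. Elementwise product with the kernel and sum: 4·1 + 3·-2 + 1·3 + 2·1 + 1·1 + -3·-1.

7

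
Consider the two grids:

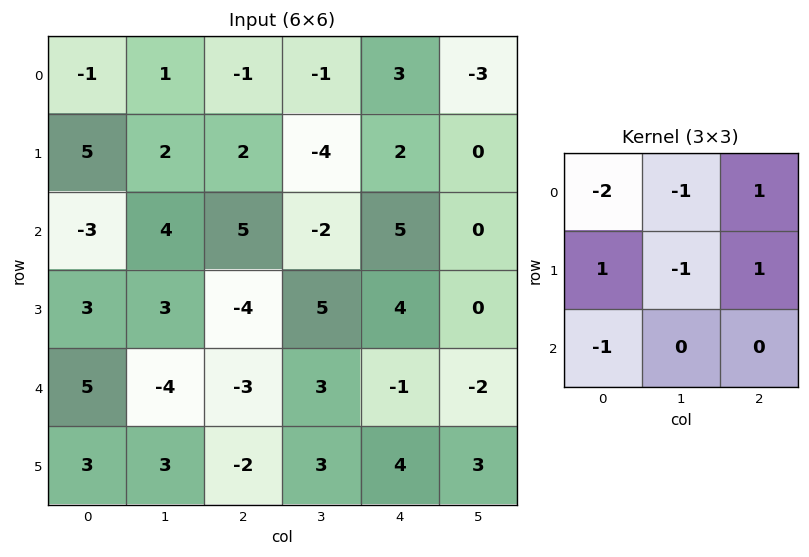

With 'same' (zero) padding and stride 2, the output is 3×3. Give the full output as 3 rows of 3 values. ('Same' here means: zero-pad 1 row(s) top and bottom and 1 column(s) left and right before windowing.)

2 -1 -3
4 -16 -6
-9 2 -15

Output[0,0]: The receptive field on the zero-padded input at this output position is [0 0 0 / 0 -1 1 / 0 5 2]. Elementwise product with the kernel and sum: 0·-2 + 0·-1 + 0·1 + 0·1 + -1·-1 + 1·1 + 0·-1.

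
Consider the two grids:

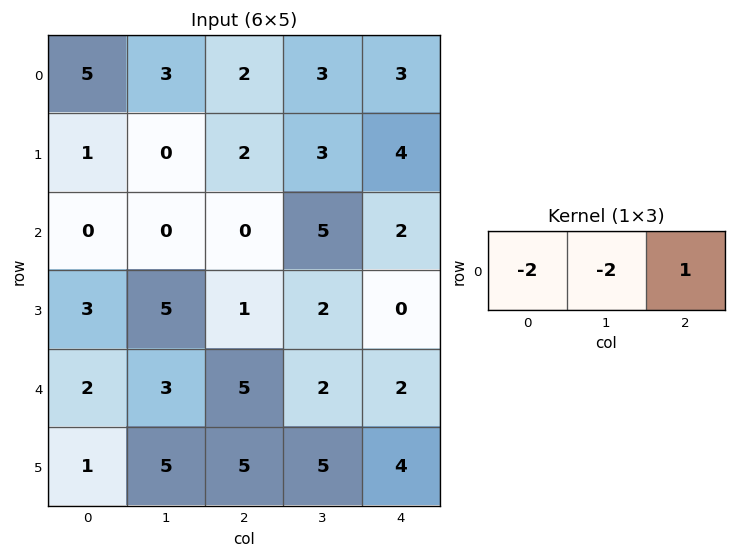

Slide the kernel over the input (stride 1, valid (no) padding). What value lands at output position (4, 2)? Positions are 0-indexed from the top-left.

-12

The receptive field on the input at this output position is [5 2 2]. Elementwise product with the kernel and sum: 5·-2 + 2·-2 + 2·1.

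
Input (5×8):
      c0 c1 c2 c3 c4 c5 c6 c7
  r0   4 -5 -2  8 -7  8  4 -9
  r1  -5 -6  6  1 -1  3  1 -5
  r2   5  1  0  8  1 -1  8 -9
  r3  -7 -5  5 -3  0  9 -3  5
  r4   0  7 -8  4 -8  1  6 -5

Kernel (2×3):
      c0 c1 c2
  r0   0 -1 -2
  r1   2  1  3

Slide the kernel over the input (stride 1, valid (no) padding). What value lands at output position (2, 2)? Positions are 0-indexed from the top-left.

The receptive field on the input at this output position is [0 8 1 / 5 -3 0]. Elementwise product with the kernel and sum: 8·-1 + 1·-2 + 5·2 + -3·1 + 0·3.

-3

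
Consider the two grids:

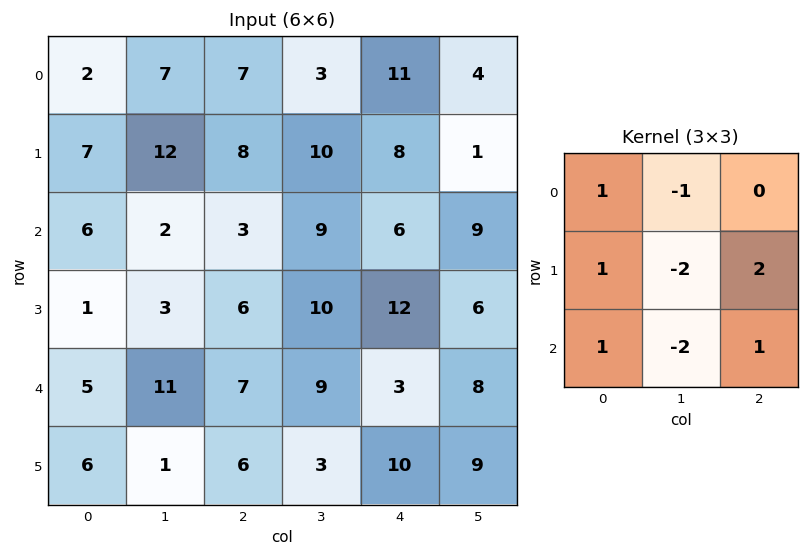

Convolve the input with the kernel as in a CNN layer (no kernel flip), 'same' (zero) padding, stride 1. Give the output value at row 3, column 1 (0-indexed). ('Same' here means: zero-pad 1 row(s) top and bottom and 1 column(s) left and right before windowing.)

1

The receptive field on the zero-padded input at this output position is [6 2 3 / 1 3 6 / 5 11 7]. Elementwise product with the kernel and sum: 6·1 + 2·-1 + 1·1 + 3·-2 + 6·2 + 5·1 + 11·-2 + 7·1.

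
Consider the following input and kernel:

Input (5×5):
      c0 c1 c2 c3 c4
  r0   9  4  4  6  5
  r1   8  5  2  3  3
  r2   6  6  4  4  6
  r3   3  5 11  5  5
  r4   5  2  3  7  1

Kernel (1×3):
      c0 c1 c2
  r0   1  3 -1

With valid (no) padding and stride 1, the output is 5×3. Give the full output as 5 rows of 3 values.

Output[0,0]: The receptive field on the input at this output position is [9 4 4]. Elementwise product with the kernel and sum: 9·1 + 4·3 + 4·-1.
Output[0,1]: The receptive field on the input at this output position is [4 4 6]. Elementwise product with the kernel and sum: 4·1 + 4·3 + 6·-1.

17 10 17
21 8 8
20 14 10
7 33 21
8 4 23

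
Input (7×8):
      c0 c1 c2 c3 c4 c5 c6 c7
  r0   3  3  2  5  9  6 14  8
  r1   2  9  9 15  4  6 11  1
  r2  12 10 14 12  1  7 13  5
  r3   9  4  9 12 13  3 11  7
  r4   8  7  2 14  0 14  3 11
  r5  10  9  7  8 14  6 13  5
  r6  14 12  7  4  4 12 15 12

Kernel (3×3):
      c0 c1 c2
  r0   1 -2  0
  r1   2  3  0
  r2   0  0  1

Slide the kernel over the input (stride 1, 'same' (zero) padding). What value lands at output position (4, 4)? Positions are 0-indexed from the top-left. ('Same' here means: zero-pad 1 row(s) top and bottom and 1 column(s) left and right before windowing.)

20

The receptive field on the zero-padded input at this output position is [12 13 3 / 14 0 14 / 8 14 6]. Elementwise product with the kernel and sum: 12·1 + 13·-2 + 14·2 + 0·3 + 6·1.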